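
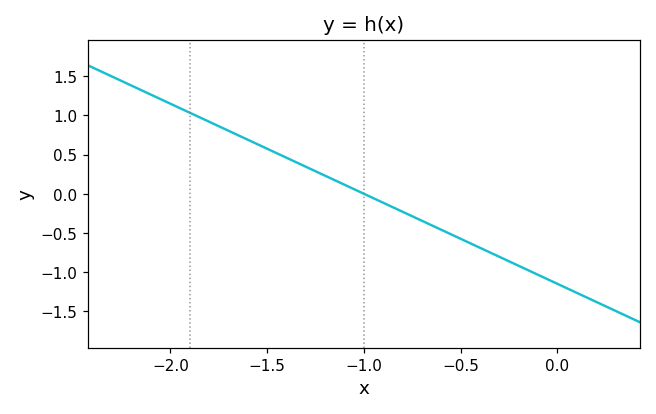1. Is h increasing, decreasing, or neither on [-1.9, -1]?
decreasing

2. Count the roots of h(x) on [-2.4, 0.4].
1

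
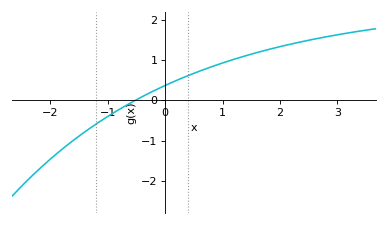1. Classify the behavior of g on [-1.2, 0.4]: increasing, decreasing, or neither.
increasing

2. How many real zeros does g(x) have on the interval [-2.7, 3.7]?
1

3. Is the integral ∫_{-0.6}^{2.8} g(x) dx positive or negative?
positive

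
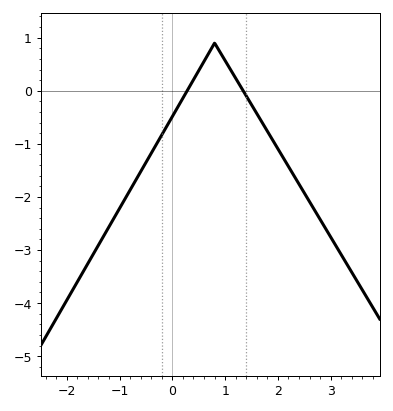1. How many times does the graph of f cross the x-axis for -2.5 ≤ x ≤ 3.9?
2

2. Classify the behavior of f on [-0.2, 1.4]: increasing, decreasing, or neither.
neither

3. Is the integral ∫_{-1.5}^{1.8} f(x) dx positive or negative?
negative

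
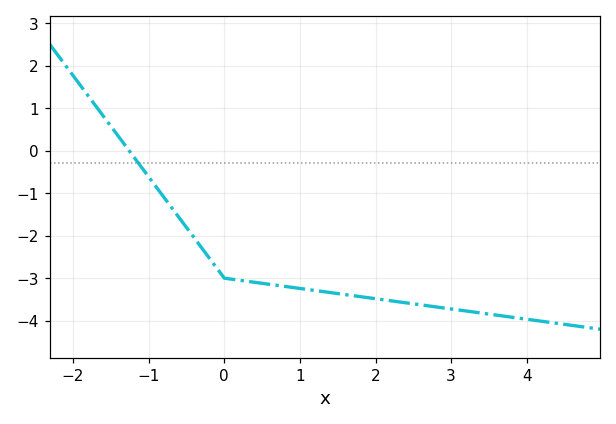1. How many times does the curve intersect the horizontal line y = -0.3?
1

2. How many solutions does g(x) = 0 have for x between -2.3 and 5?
1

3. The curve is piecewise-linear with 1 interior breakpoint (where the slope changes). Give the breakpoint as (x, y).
(0, -3)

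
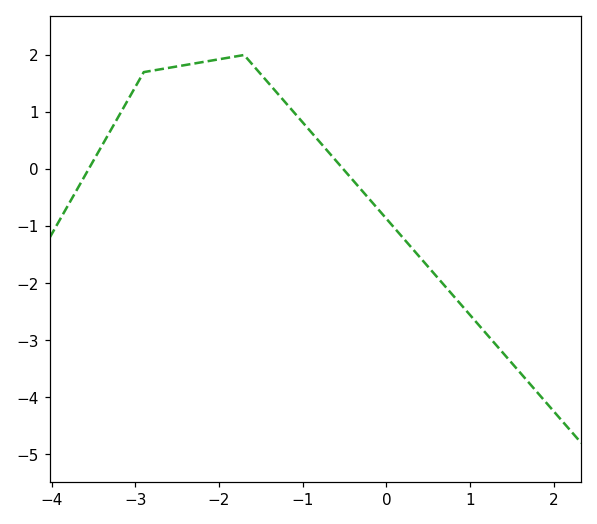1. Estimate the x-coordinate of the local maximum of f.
-1.7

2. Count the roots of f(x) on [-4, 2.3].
2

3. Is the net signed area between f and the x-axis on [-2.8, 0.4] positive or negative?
positive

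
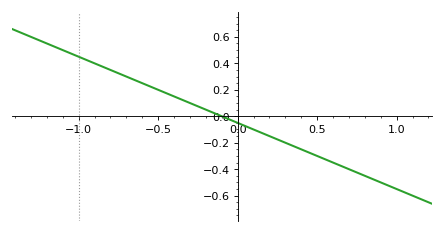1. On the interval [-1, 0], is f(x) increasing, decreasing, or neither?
decreasing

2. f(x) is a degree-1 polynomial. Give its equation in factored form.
y = -0.5(x + 0.1)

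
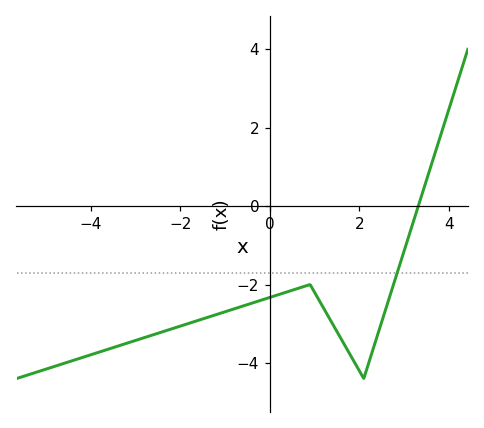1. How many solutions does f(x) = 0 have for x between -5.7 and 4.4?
1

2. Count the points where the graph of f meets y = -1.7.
1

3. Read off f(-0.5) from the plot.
-2.51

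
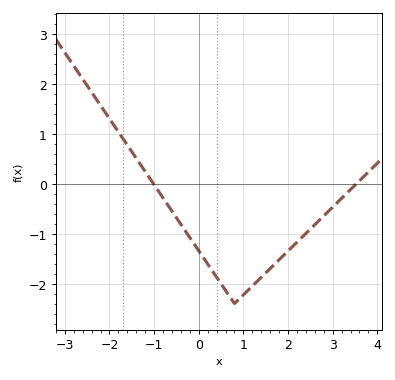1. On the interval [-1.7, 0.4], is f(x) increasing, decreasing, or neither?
decreasing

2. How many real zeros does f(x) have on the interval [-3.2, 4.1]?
2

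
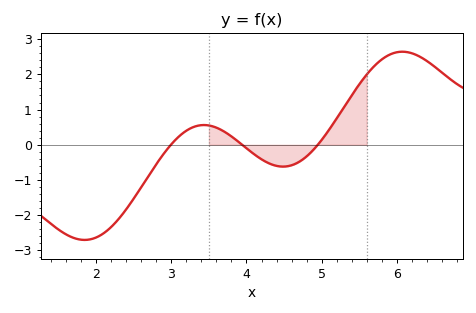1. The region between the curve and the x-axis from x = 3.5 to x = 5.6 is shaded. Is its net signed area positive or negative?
positive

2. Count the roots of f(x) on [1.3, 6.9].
3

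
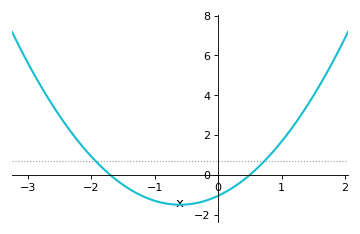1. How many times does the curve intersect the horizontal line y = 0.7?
2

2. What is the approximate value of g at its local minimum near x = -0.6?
-1.5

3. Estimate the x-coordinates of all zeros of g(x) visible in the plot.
-1.7, 0.5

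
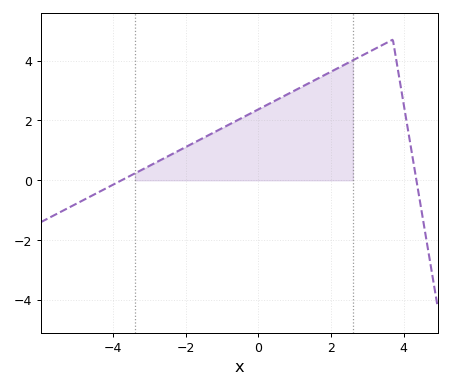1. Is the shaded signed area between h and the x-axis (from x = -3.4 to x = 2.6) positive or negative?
positive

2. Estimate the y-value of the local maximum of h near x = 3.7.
4.6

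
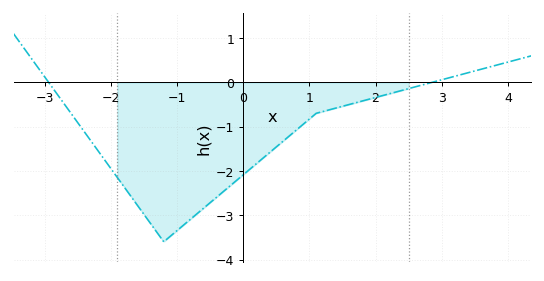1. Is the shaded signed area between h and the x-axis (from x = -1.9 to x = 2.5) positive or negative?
negative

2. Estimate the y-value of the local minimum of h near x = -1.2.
-3.6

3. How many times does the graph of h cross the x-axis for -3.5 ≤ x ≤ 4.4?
2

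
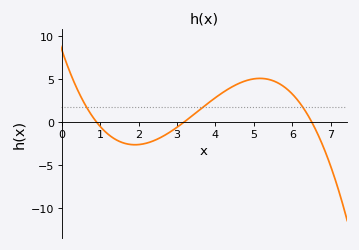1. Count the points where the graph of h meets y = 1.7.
3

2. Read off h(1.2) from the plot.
-1.5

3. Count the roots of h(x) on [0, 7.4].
3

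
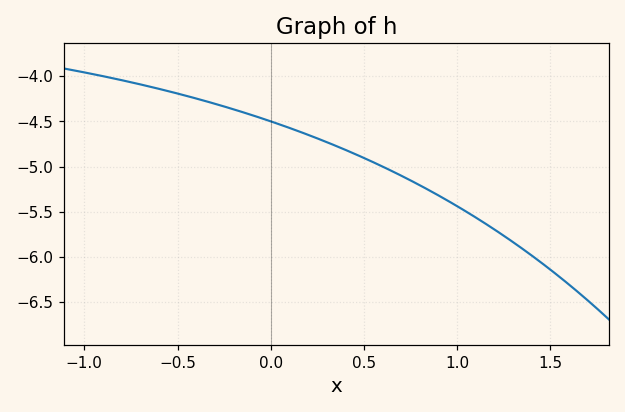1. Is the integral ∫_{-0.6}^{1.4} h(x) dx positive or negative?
negative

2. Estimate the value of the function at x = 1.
-5.44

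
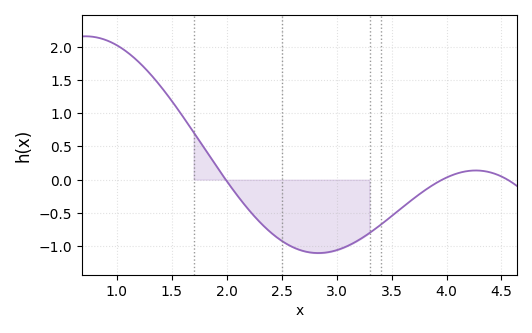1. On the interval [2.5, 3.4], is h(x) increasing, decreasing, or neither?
neither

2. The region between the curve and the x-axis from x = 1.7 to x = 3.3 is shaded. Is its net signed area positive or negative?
negative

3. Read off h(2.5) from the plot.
-0.922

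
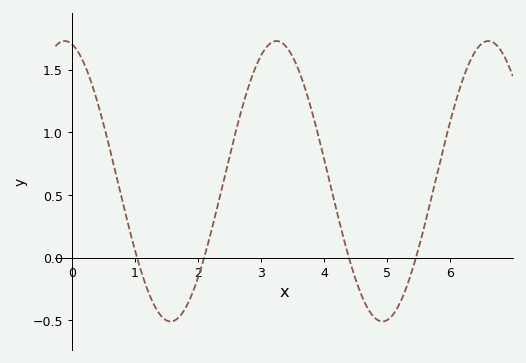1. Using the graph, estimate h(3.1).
1.7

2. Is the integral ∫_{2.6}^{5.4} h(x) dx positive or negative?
positive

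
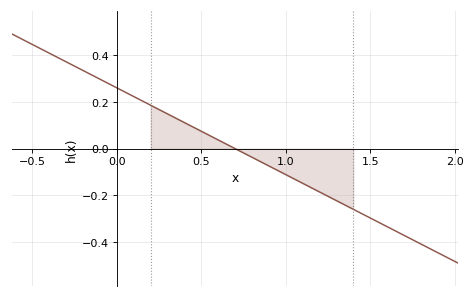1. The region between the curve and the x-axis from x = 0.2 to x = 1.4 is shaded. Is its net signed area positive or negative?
negative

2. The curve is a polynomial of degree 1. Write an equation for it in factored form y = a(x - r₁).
y = -0.37(x - 0.7)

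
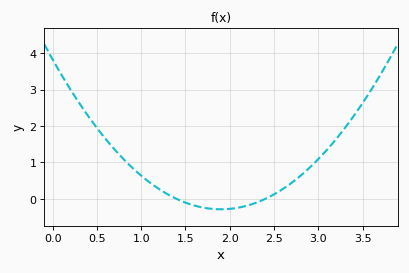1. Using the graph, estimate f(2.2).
-0.2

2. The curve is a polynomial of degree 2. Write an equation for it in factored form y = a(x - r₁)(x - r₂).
y = 1.14(x - 1.4)(x - 2.4)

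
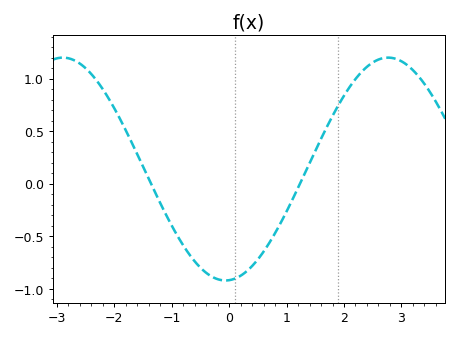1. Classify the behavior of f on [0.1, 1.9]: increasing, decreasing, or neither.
increasing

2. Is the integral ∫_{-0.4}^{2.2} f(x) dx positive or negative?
negative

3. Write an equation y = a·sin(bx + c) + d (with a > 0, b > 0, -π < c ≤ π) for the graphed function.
y = 1.06sin(1.11x - 1.5) + 0.14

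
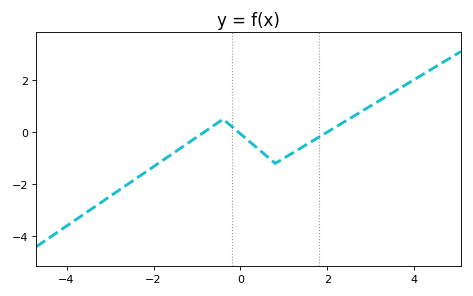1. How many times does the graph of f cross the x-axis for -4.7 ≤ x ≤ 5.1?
3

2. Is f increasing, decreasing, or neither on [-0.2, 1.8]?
neither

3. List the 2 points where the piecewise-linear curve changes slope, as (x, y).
(-0.4, 0.5); (0.8, -1.2)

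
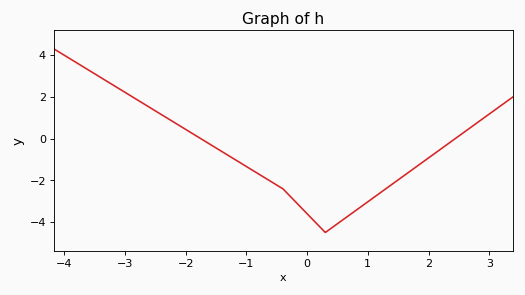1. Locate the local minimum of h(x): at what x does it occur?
0.2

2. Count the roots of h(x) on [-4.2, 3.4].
2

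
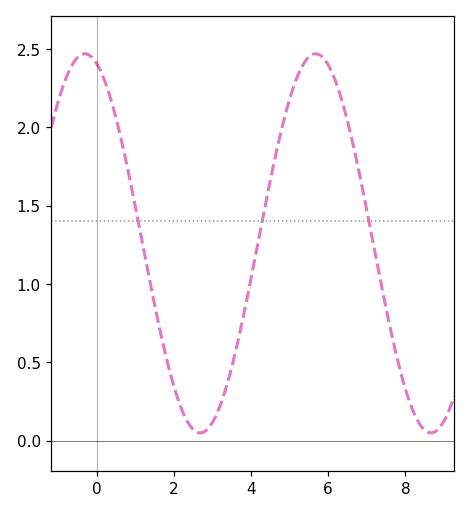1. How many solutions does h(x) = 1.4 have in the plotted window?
3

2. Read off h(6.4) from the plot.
2.15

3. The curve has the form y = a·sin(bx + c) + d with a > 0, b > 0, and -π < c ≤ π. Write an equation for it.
y = 1.21sin(1.1x + 1.9) + 1.26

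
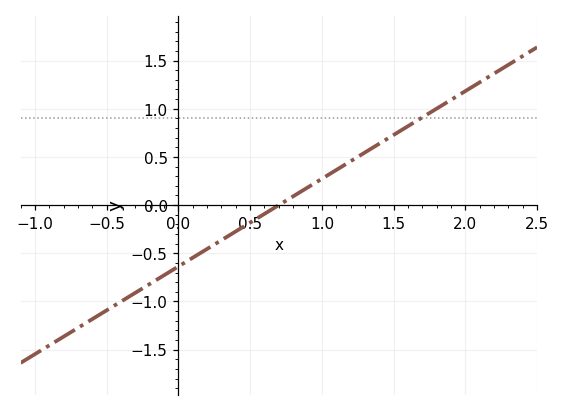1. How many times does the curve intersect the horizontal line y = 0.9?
1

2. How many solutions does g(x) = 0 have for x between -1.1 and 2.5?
1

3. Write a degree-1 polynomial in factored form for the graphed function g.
y = 0.91(x - 0.7)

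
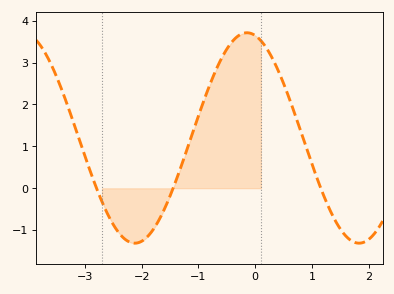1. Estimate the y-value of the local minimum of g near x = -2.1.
-1.3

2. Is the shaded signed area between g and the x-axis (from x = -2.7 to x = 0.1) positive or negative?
positive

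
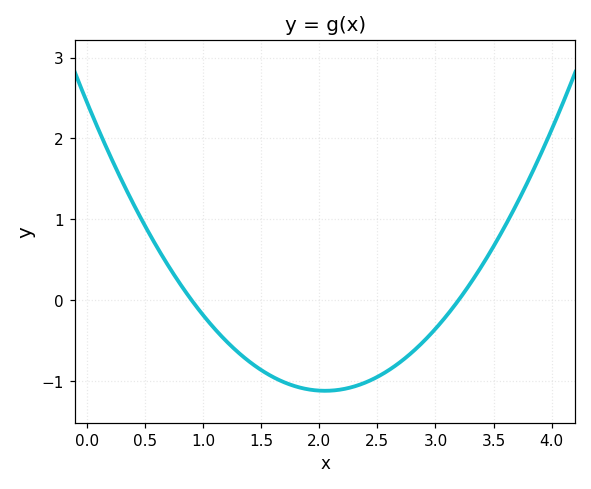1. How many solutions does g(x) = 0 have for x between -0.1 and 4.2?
2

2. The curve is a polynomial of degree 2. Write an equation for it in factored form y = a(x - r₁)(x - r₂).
y = 0.85(x - 0.9)(x - 3.2)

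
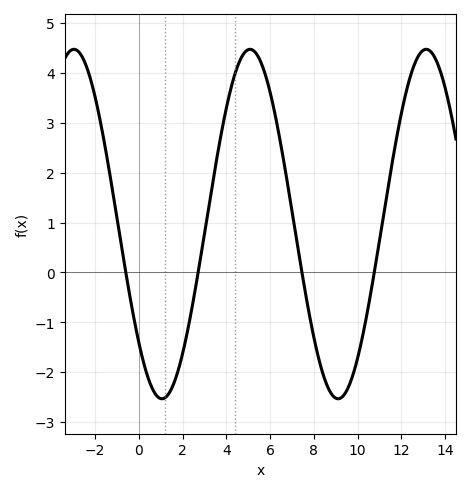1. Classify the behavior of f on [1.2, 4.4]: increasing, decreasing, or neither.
increasing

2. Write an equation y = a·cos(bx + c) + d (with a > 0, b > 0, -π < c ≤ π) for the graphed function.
y = 3.5cos(0.78x + 2.3) + 0.97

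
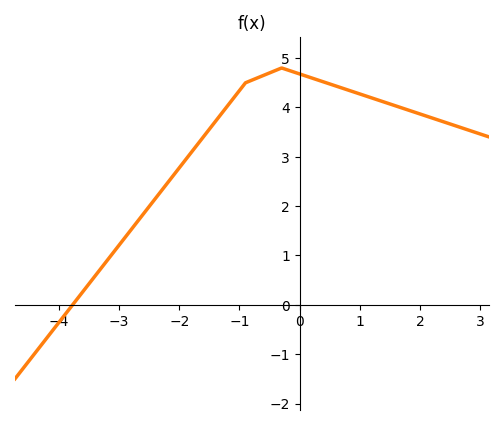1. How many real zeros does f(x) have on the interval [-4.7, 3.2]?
1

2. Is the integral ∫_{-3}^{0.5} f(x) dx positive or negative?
positive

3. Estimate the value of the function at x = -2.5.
2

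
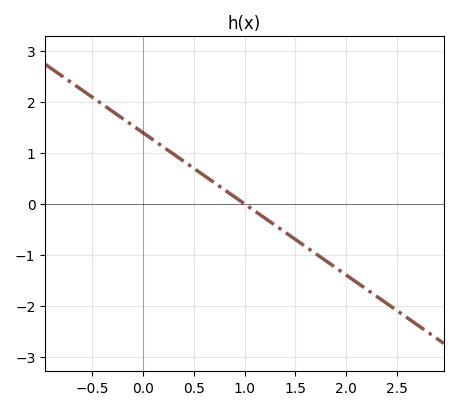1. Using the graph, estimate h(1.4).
-0.6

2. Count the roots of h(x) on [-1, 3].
1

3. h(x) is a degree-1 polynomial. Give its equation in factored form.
y = -1.39(x - 1)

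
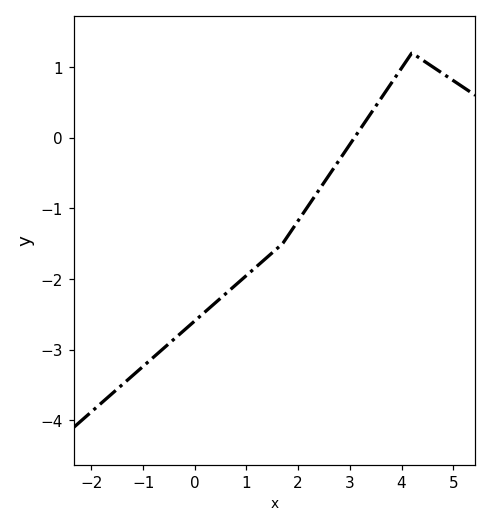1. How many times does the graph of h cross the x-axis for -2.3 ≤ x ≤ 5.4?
1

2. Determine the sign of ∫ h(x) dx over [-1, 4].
negative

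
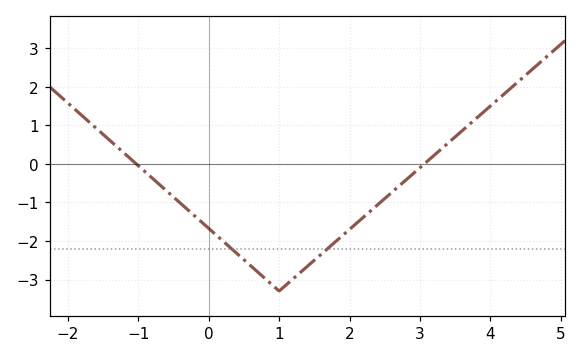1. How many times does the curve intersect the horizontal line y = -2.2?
2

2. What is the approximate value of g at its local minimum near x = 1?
-3.3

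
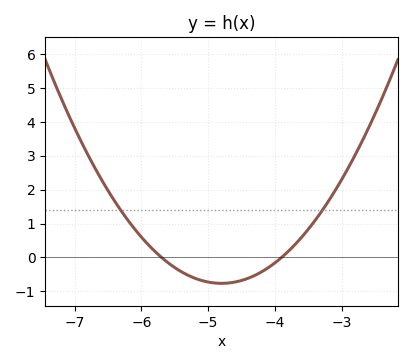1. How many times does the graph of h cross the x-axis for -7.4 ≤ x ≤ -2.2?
2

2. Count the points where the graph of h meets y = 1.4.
2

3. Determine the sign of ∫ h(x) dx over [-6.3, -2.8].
positive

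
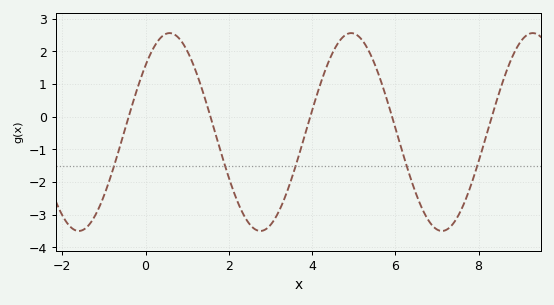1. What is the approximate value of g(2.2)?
-2.57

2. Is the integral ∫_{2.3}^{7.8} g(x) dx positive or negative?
negative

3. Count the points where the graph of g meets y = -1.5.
5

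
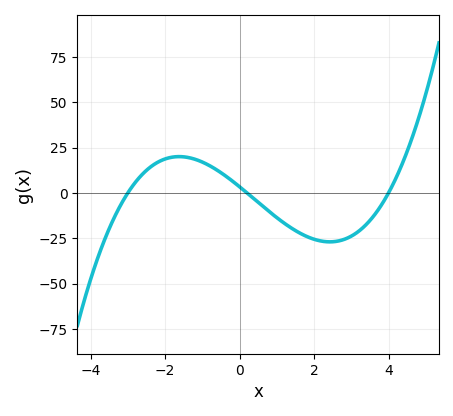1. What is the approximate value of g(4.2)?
8.18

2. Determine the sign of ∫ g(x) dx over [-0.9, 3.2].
negative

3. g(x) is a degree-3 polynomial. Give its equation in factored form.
y = 1.42(x + 3)(x - 0.2)(x - 4)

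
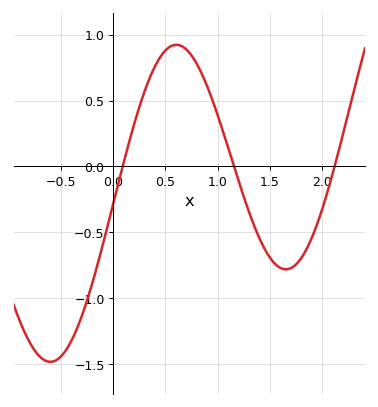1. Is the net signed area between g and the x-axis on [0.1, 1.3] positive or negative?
positive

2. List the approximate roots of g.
0.089, 1.16, 2.12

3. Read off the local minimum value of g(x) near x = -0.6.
-1.48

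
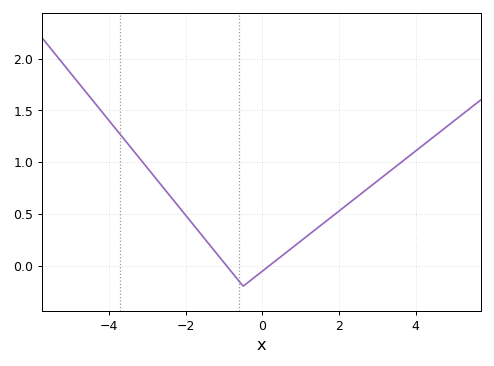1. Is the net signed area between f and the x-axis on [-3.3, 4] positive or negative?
positive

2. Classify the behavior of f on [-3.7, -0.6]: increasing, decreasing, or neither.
decreasing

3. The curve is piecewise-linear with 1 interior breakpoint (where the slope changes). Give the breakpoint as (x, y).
(-0.5, -0.2)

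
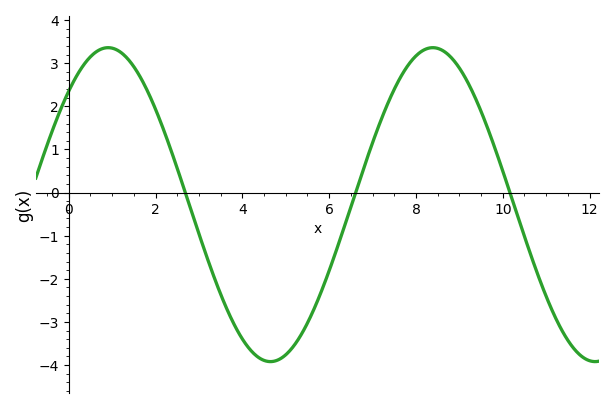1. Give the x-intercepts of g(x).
2.68, 6.61, 10.2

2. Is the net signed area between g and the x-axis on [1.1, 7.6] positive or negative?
negative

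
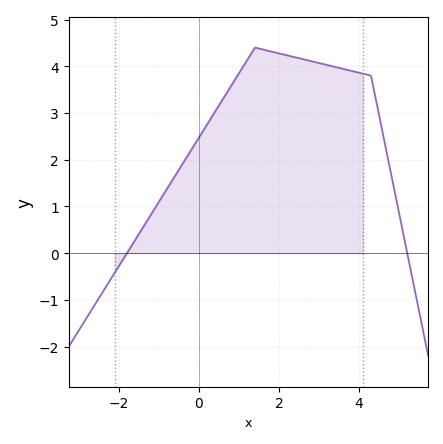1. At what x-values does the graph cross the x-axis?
-1.8, 5.2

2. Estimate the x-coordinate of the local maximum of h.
1.4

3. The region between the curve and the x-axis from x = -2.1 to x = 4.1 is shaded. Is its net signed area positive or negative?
positive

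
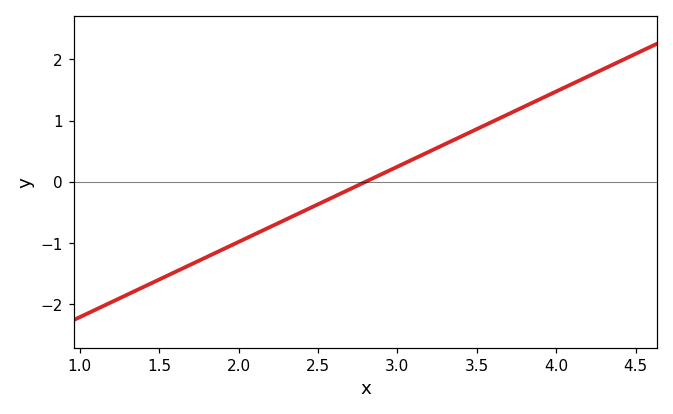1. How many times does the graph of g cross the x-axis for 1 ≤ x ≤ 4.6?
1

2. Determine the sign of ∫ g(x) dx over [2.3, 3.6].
positive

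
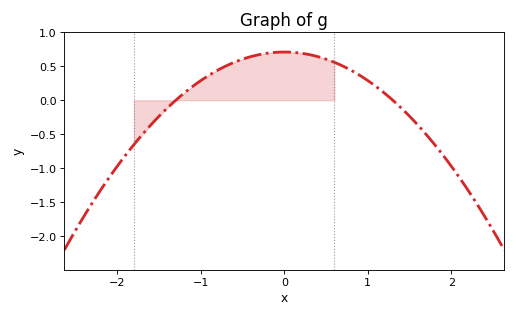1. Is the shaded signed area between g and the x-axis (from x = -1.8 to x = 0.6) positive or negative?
positive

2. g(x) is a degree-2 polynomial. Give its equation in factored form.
y = -0.42(x + 1.3)(x - 1.3)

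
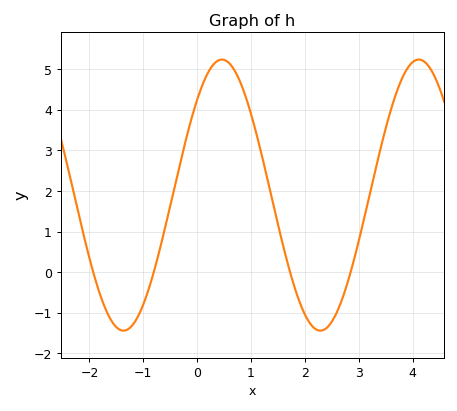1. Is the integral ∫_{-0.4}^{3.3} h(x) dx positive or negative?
positive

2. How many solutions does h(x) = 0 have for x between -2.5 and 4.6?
4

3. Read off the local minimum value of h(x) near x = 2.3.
-1.4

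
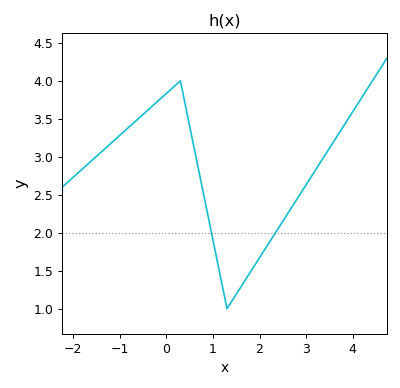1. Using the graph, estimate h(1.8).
1.5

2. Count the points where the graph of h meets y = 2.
2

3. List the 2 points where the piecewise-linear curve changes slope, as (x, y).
(0.3, 4); (1.3, 1)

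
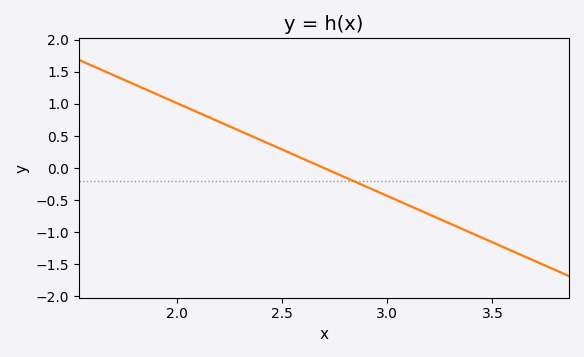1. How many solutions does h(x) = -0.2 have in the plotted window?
1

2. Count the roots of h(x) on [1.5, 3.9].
1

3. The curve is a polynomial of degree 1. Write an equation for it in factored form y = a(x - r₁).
y = -1.45(x - 2.7)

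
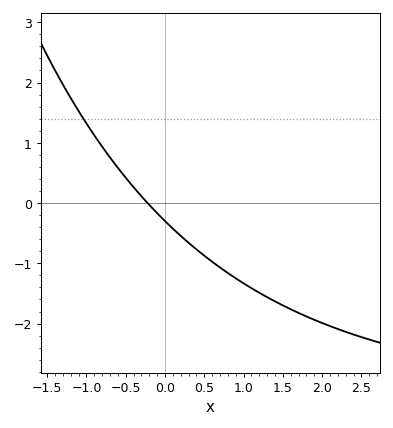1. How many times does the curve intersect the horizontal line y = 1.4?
1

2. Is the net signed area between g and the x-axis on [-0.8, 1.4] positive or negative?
negative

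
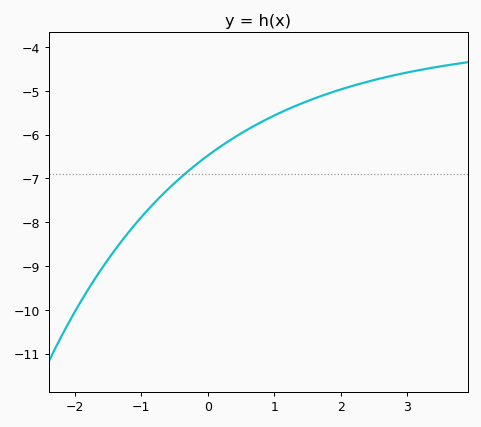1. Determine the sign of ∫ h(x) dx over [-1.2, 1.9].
negative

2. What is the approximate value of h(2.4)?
-4.79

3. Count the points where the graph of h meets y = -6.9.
1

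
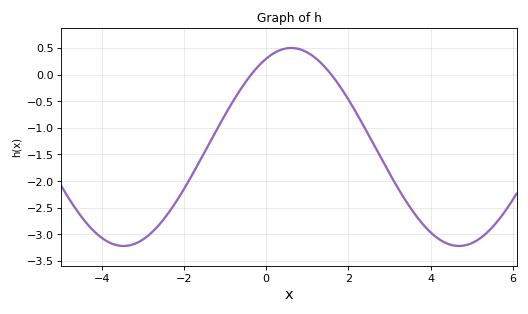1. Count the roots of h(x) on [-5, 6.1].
2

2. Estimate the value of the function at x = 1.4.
0.15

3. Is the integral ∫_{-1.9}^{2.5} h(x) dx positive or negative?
negative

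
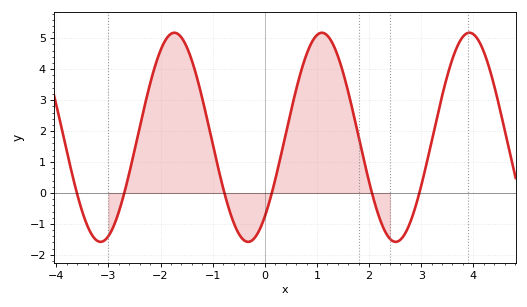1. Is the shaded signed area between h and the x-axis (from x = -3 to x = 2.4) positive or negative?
positive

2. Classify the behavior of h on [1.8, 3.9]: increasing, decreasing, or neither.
neither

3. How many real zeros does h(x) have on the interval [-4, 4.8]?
6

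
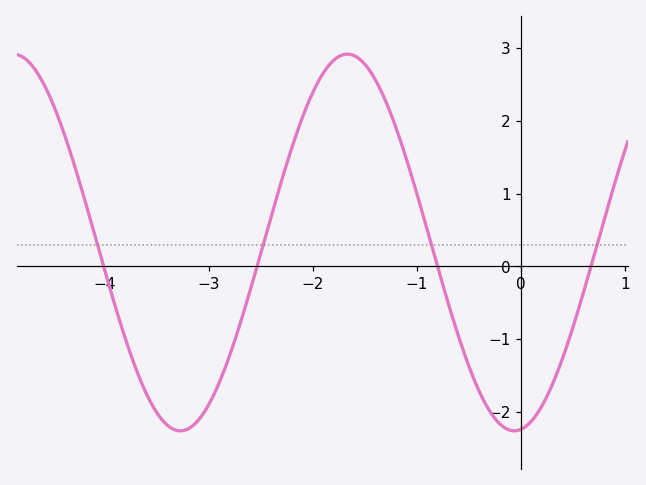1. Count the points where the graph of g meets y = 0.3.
4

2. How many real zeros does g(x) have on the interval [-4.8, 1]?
4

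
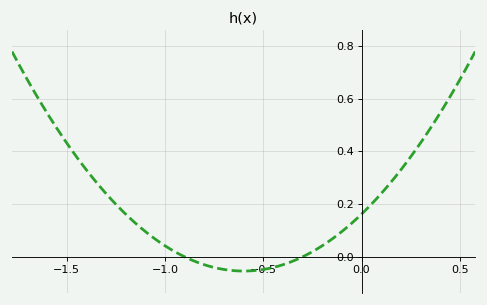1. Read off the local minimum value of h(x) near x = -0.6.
-0.054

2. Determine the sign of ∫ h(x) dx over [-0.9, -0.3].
negative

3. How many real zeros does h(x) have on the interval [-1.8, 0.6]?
2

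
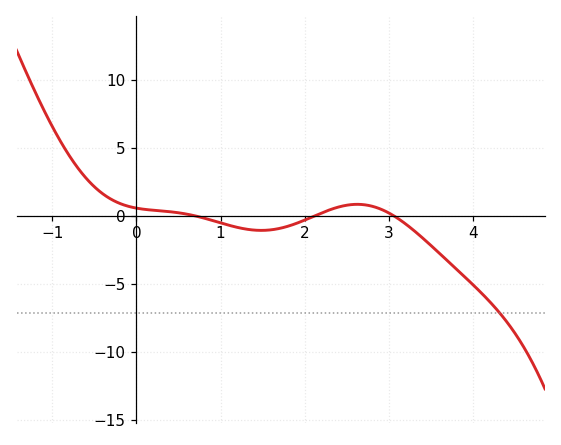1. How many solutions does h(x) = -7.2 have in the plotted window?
1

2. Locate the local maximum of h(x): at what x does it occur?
2.6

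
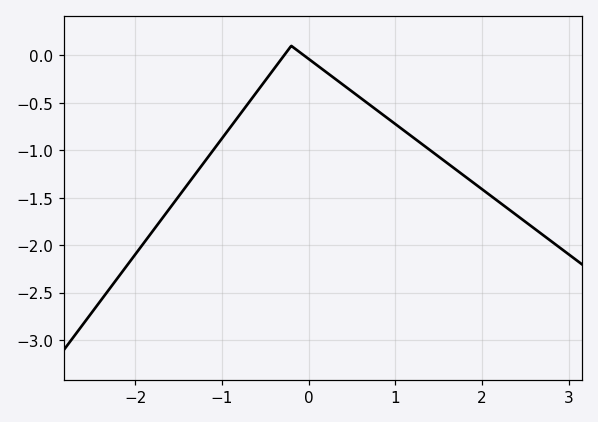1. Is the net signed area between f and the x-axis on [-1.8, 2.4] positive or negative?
negative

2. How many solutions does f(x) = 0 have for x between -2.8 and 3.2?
2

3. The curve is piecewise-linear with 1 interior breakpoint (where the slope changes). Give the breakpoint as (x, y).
(-0.2, 0.1)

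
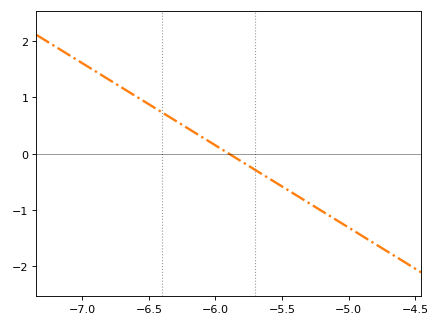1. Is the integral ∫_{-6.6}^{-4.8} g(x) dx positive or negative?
negative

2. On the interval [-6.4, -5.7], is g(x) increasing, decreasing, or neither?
decreasing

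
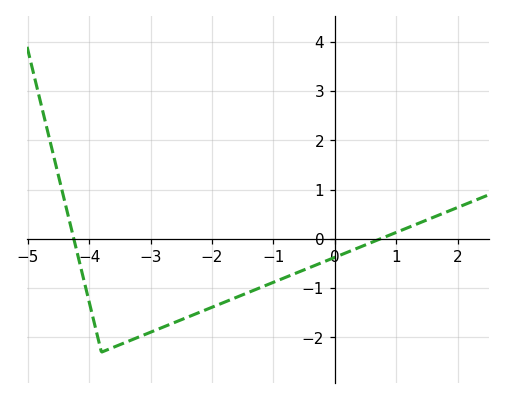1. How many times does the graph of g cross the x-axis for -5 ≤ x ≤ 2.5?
2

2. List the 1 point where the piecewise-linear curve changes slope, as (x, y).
(-3.8, -2.3)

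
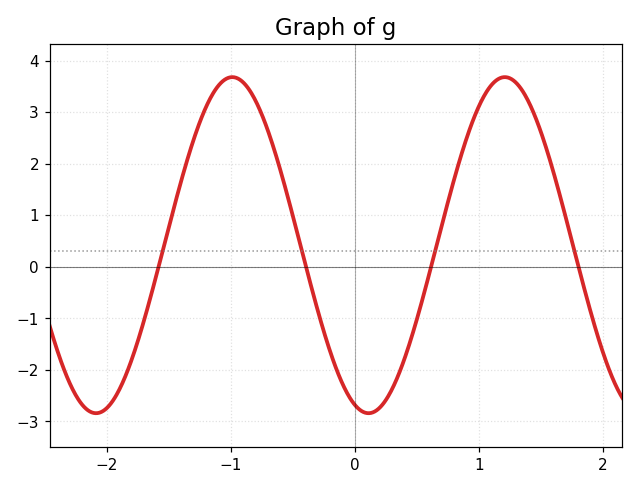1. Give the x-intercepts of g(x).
-1.58, -0.392, 0.616, 1.81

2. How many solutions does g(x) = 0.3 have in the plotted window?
4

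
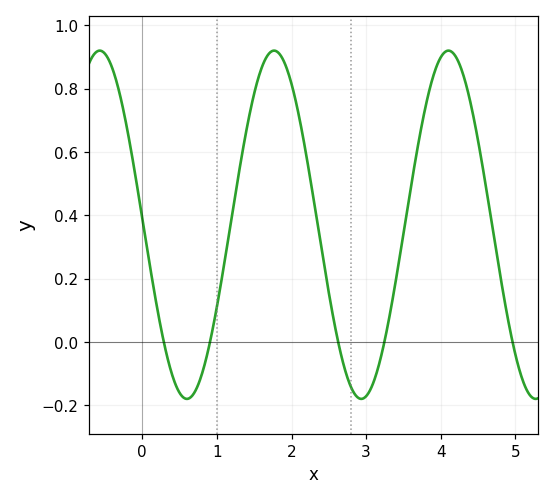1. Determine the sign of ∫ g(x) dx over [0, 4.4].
positive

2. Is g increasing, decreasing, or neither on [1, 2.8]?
neither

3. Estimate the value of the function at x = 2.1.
0.713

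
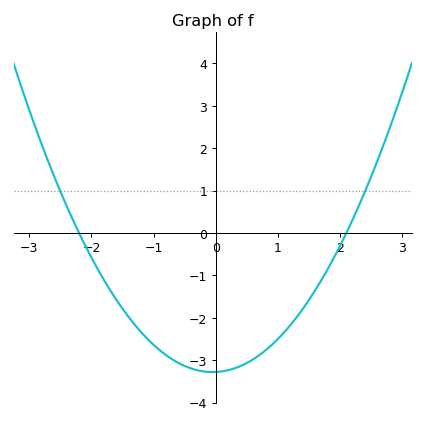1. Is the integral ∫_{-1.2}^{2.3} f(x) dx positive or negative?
negative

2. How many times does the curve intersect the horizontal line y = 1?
2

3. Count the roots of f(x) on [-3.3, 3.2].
2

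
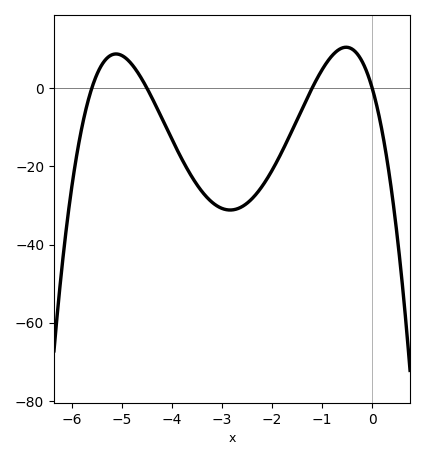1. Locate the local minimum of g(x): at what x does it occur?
-2.8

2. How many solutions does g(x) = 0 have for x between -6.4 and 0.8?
4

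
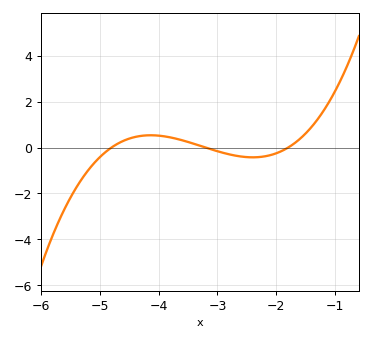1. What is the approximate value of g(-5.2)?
-1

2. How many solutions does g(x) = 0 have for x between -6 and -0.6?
3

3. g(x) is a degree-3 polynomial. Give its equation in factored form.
y = 0.37(x + 4.8)(x + 3.2)(x + 1.8)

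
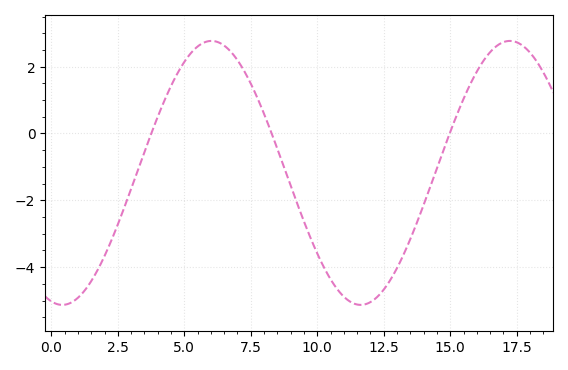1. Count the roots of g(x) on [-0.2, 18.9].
3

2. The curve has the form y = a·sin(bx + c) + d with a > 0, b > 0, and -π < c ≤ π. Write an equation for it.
y = 3.95sin(0.56x - 1.8) - 1.18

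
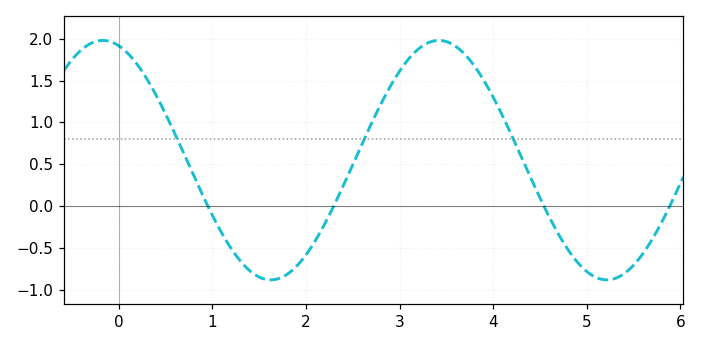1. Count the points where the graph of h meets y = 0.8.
3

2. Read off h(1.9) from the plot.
-0.717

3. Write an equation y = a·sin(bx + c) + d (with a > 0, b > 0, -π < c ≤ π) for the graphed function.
y = 1.43sin(1.75x + 1.87) + 0.55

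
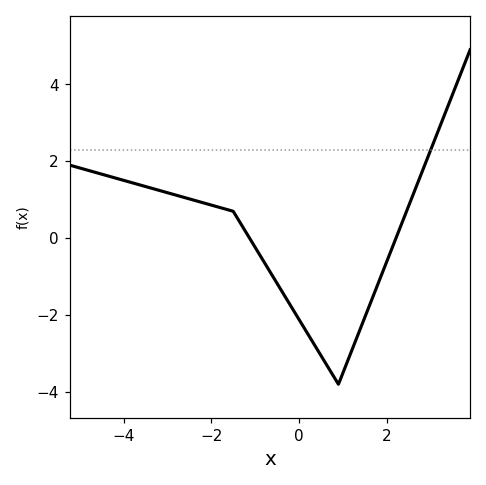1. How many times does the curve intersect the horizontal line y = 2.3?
1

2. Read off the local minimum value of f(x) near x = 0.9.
-3.8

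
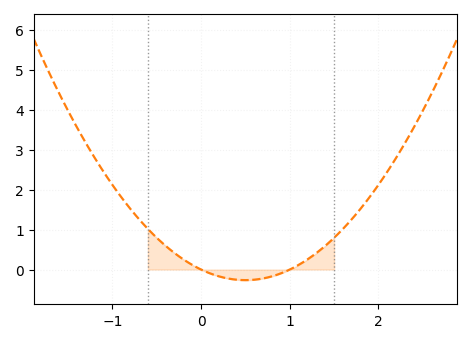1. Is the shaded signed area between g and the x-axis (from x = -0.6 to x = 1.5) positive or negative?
positive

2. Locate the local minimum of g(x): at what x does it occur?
0.5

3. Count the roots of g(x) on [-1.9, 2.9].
2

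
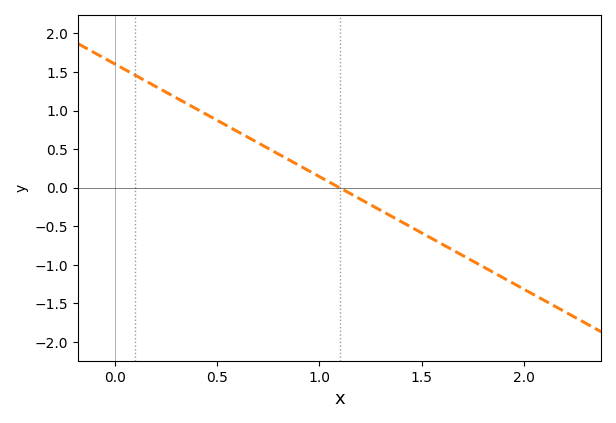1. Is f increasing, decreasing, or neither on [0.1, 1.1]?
decreasing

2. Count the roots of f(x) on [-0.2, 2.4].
1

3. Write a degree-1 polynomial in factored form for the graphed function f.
y = -1.46(x - 1.1)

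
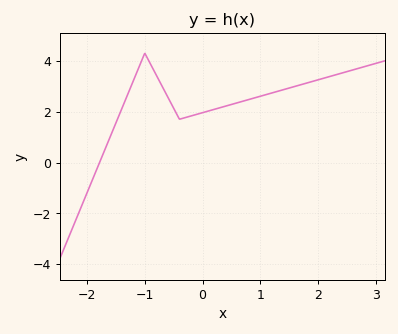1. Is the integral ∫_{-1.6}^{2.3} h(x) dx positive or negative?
positive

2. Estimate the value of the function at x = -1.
4.2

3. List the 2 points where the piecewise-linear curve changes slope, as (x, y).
(-1, 4.3); (-0.4, 1.7)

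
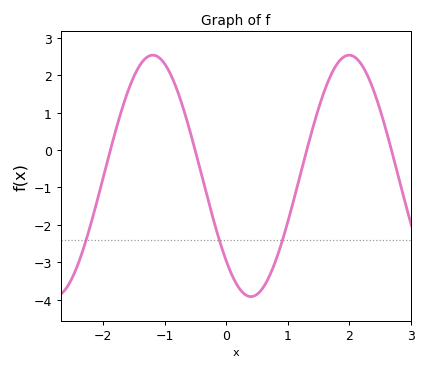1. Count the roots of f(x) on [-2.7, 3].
4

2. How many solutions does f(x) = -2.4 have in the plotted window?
3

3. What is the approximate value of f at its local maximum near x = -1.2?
2.54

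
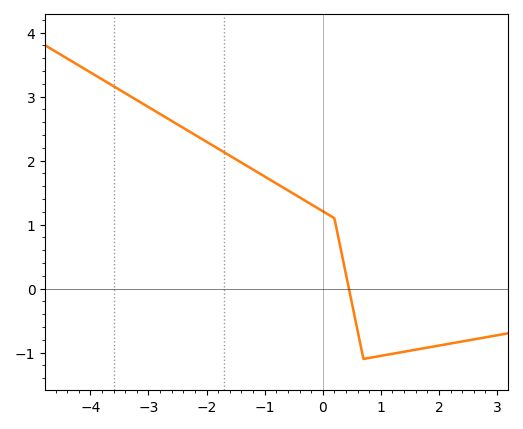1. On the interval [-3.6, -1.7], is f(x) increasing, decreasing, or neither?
decreasing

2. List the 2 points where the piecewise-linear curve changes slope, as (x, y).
(0.2, 1.1); (0.7, -1.1)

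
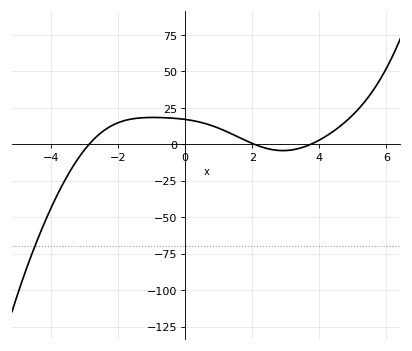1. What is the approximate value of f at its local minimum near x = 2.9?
-4.28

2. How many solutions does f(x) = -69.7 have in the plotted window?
1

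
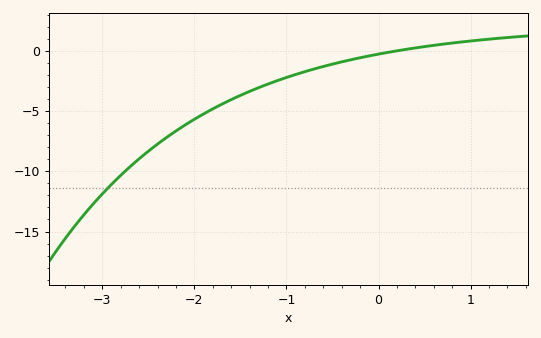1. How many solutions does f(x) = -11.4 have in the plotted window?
1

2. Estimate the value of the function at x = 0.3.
0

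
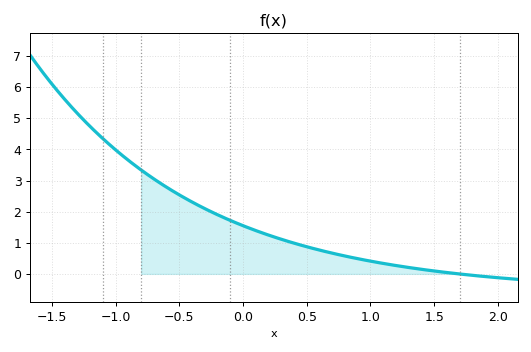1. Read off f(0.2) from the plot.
1.25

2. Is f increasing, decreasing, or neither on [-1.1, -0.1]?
decreasing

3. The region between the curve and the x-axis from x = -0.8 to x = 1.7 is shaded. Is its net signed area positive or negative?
positive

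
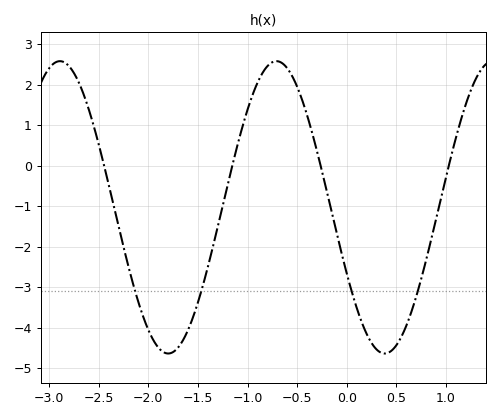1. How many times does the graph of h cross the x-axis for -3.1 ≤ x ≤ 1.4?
4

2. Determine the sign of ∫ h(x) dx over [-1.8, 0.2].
negative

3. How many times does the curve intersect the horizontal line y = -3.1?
4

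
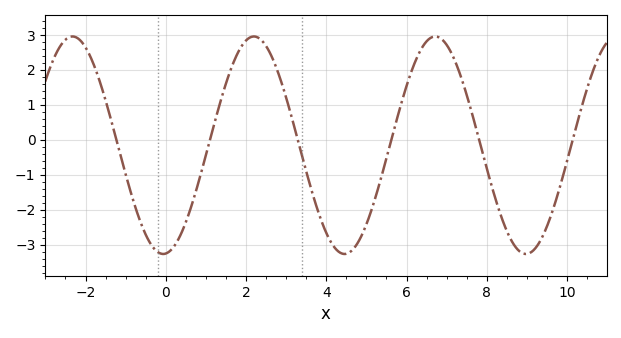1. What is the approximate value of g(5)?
-2.4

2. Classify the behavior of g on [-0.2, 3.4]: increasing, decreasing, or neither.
neither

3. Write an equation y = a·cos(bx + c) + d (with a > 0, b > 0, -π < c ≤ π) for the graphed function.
y = 3.11cos(1.4x - 3.1) - 0.16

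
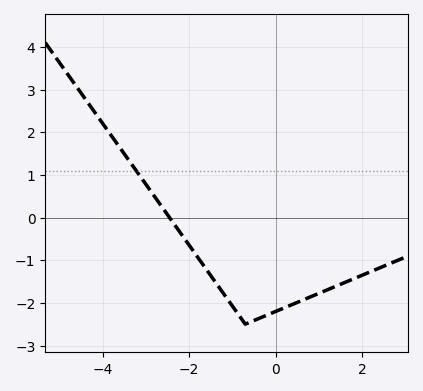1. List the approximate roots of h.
-2.4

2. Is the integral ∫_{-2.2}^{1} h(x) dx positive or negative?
negative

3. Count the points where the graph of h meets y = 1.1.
1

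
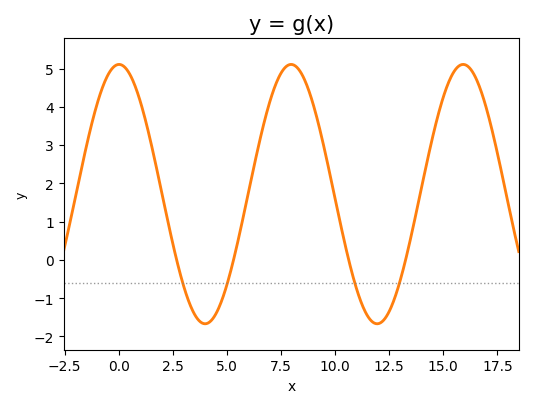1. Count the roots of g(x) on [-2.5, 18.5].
4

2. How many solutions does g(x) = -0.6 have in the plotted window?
4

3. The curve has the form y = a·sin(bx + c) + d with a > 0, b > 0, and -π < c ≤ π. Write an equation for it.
y = 3.39sin(0.79x + 1.6) + 1.72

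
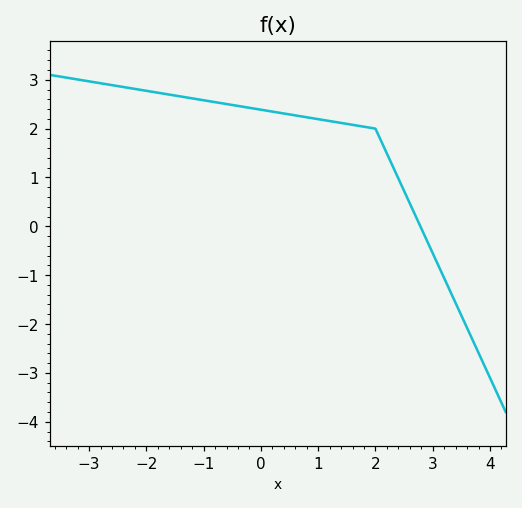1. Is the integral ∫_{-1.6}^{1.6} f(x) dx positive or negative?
positive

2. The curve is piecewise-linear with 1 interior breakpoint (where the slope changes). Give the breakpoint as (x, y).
(2, 2)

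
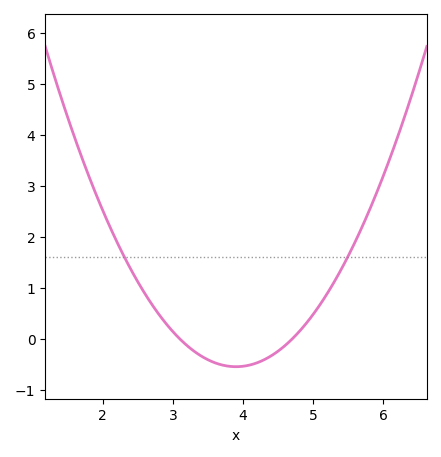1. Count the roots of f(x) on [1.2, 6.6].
2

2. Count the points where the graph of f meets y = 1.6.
2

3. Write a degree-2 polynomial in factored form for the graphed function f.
y = 0.85(x - 3.1)(x - 4.7)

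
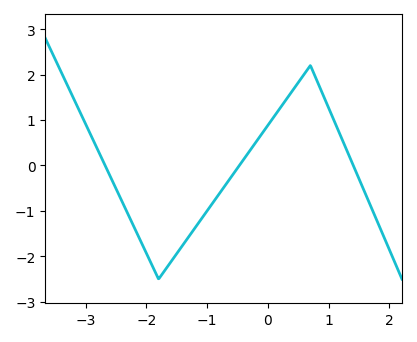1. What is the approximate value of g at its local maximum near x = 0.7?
2.2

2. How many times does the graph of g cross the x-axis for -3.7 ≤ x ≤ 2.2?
3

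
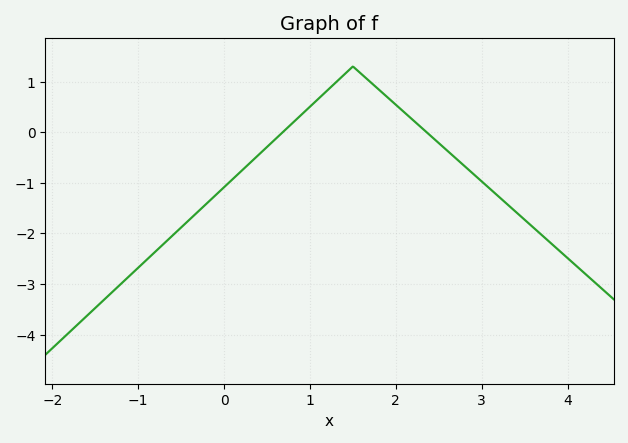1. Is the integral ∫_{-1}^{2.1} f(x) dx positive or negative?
negative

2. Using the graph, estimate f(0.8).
0.186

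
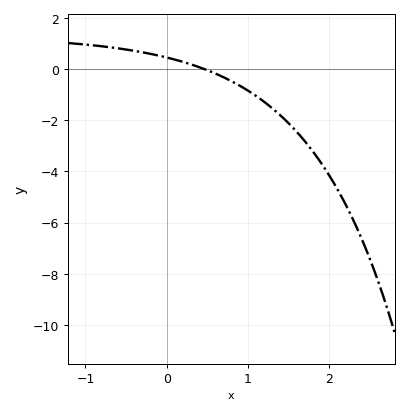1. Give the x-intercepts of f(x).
0.461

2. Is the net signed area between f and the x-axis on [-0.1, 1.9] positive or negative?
negative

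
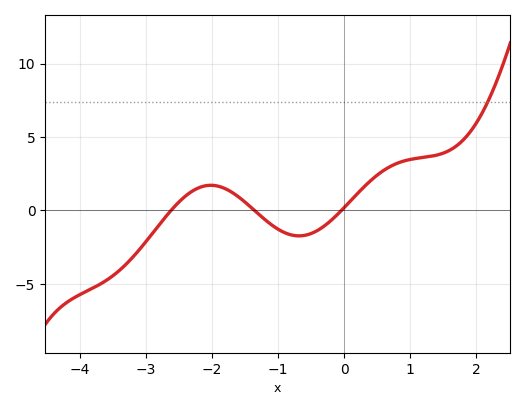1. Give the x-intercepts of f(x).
-2.6, -1.4, 0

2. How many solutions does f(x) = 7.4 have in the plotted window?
1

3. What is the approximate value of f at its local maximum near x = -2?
1.5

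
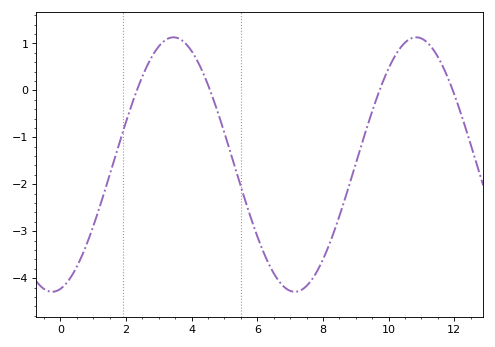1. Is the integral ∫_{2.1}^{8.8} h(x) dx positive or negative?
negative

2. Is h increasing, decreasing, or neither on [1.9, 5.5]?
neither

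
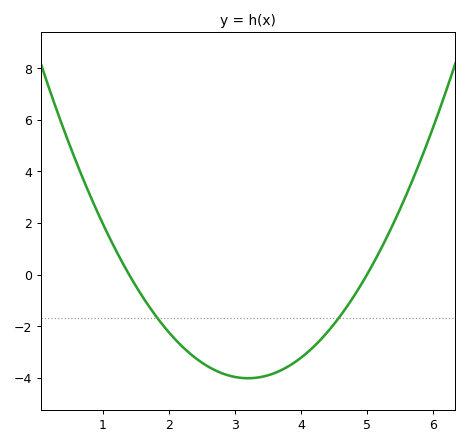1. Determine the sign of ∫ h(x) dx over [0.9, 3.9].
negative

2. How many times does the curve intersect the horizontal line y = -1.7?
2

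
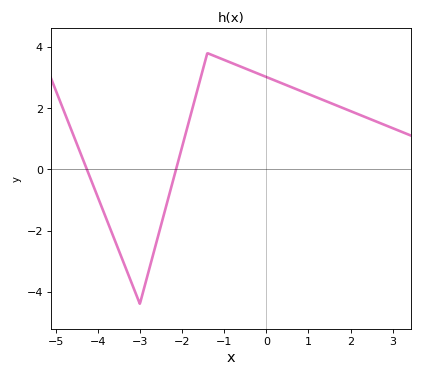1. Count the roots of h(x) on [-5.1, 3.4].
2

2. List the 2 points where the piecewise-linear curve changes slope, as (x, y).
(-3, -4.4); (-1.4, 3.8)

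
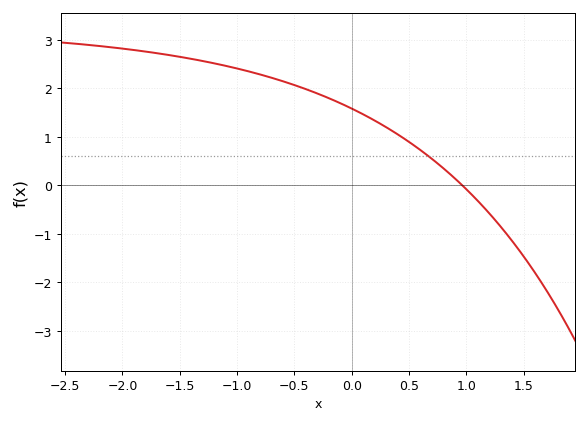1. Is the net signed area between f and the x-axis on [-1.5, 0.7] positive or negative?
positive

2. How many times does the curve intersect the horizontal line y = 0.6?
1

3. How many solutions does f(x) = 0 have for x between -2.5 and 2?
1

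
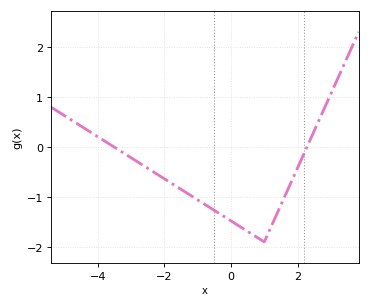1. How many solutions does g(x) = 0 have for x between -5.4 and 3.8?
2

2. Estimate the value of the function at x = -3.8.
0.1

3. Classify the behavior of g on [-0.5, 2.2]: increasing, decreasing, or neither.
neither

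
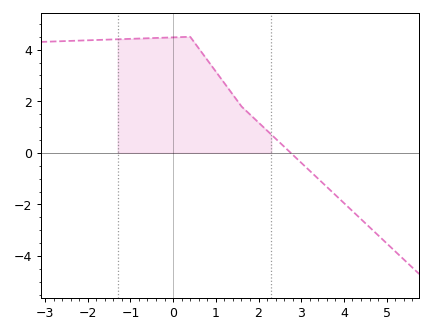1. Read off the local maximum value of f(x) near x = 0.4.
4.4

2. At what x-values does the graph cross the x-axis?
2.8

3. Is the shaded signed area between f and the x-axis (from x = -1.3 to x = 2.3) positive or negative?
positive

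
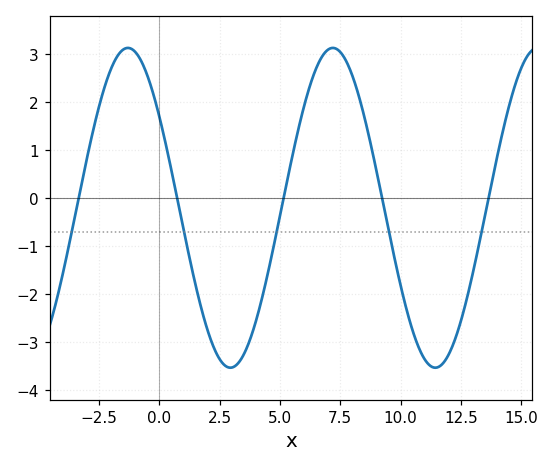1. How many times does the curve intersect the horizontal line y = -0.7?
5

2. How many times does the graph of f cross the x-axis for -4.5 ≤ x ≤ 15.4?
5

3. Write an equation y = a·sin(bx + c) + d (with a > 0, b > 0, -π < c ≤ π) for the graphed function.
y = 3.33sin(0.74x + 2.53) - 0.2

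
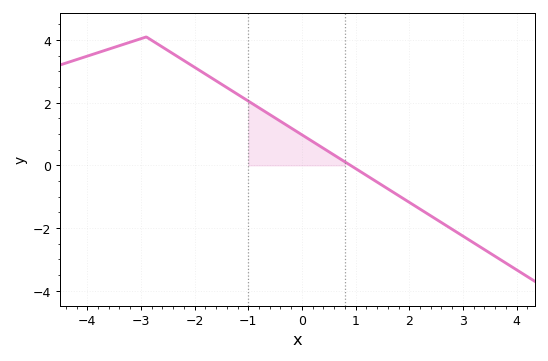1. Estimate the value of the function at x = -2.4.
3.6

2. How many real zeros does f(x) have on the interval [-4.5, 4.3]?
1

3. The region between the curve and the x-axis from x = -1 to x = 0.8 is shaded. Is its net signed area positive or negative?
positive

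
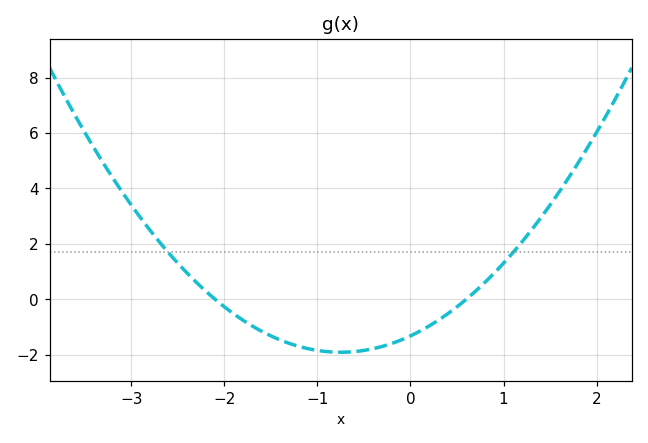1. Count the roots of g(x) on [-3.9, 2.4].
2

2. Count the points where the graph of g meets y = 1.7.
2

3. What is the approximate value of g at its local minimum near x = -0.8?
-2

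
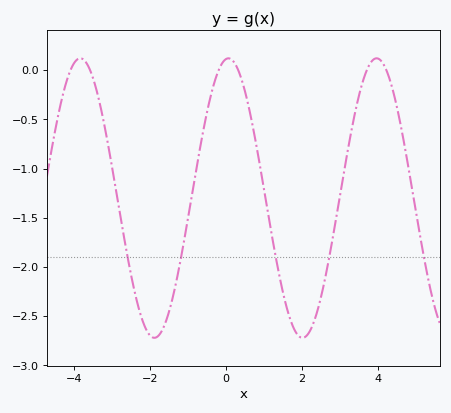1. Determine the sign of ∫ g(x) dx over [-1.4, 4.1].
negative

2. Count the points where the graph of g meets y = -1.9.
5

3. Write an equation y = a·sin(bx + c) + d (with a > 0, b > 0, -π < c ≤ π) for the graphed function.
y = 1.42sin(1.61x + 1.46) - 1.3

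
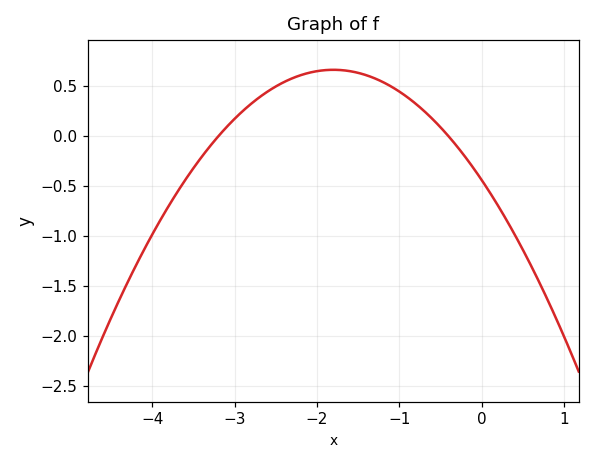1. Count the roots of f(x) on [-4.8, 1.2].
2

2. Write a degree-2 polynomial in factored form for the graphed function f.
y = -0.34(x + 3.2)(x + 0.4)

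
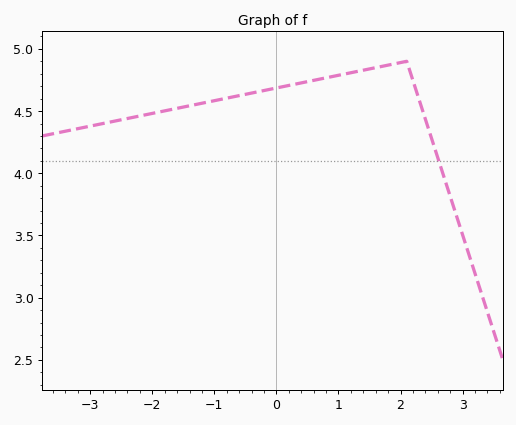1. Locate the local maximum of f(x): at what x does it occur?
2.1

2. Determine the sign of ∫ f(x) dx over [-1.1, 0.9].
positive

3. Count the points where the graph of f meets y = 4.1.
1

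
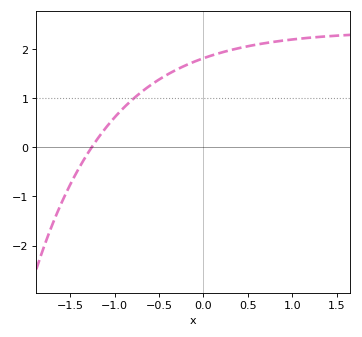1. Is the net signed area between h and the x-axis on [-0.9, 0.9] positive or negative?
positive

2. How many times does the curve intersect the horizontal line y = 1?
1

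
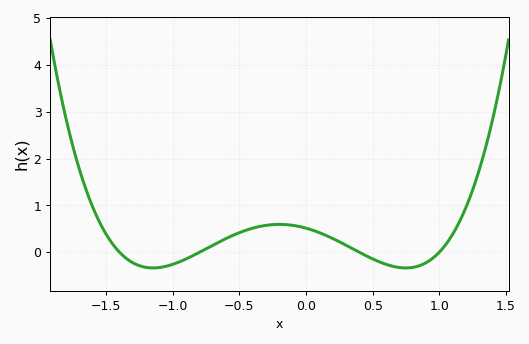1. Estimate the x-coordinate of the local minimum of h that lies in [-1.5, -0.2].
-1.15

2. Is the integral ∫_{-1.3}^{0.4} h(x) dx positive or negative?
positive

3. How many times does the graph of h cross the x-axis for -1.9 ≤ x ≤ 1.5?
4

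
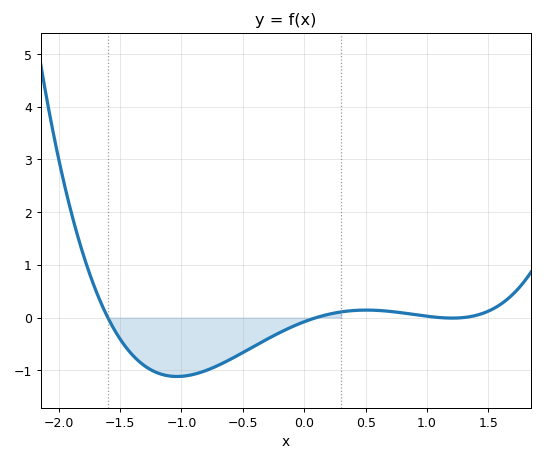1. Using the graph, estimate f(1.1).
0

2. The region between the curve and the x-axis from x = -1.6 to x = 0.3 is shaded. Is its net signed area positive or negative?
negative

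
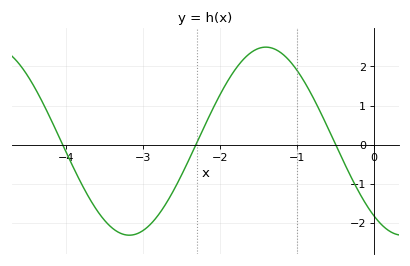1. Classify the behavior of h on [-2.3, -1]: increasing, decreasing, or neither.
neither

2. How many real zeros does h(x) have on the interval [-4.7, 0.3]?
3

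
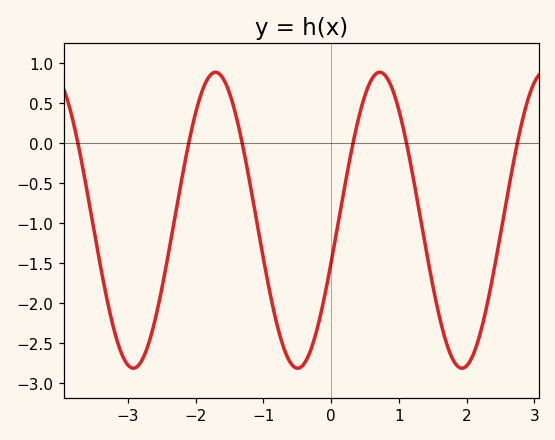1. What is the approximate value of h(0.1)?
-1.02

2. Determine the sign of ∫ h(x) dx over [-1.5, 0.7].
negative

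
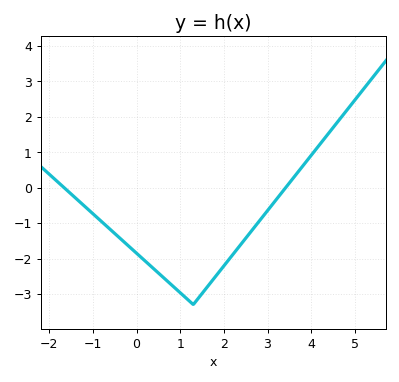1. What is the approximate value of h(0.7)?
-2.6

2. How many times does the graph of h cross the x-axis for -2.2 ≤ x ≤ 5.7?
2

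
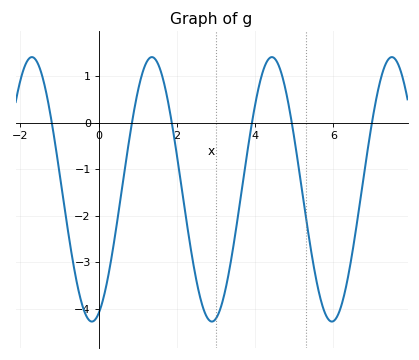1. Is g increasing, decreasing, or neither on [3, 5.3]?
neither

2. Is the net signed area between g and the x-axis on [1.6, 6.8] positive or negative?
negative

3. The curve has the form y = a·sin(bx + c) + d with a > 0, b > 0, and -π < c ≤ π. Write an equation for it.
y = 2.84sin(2x - 1.2) - 1.43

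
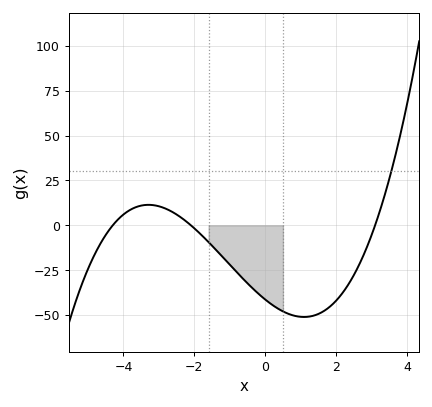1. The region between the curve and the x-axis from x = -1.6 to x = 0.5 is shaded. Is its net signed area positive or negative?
negative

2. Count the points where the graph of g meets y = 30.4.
1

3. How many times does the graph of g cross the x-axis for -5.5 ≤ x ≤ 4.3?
3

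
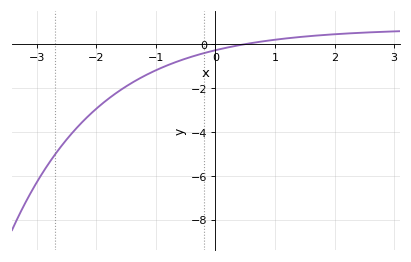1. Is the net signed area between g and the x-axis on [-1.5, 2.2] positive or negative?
negative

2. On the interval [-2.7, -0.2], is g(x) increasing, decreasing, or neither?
increasing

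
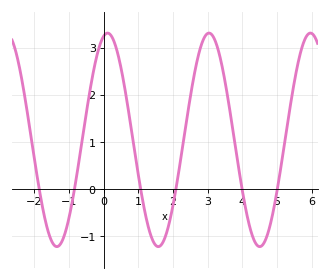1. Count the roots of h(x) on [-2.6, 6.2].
6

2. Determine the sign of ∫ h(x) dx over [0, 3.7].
positive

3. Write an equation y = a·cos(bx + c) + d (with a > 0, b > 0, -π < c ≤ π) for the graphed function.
y = 2.27cos(2.1x - 0.25) + 1.05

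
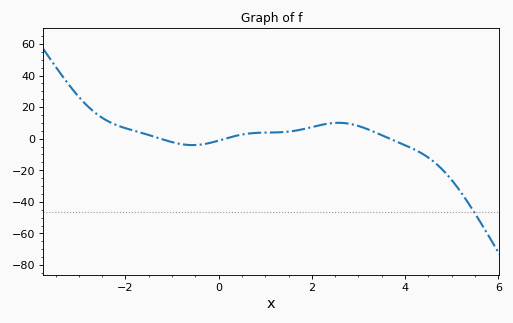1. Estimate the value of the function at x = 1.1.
3.9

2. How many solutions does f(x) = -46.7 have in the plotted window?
1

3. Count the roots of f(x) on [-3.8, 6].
3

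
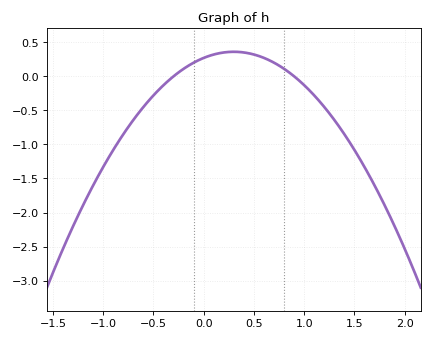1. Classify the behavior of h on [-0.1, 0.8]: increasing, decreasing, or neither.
neither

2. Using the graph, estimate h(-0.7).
-0.65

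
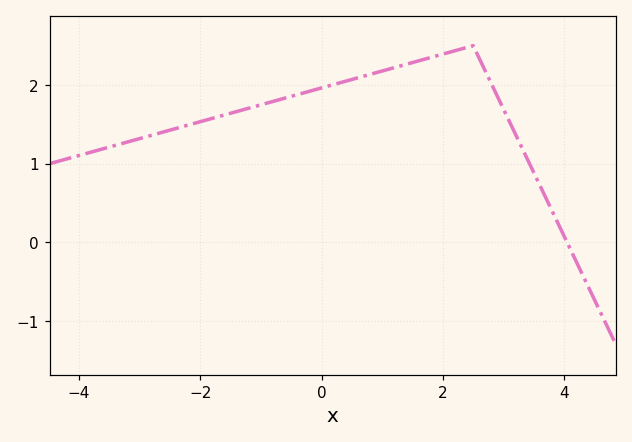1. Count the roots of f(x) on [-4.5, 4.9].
1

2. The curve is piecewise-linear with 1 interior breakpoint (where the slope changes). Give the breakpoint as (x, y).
(2.5, 2.5)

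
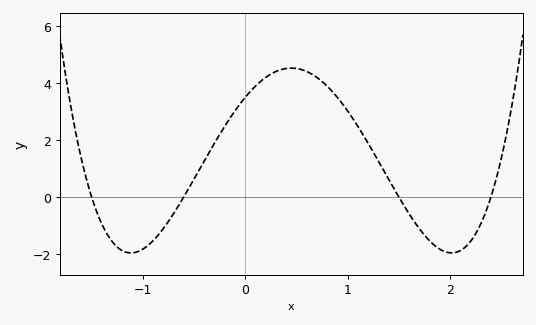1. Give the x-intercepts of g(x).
-1.5, -0.6, 1.5, 2.4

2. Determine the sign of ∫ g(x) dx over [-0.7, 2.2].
positive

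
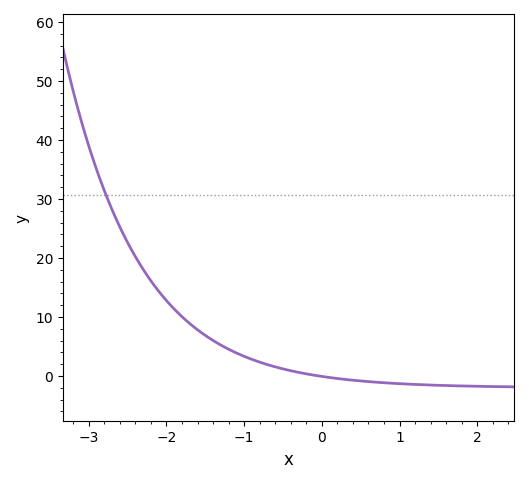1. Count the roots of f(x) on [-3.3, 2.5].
1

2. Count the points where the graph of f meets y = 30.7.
1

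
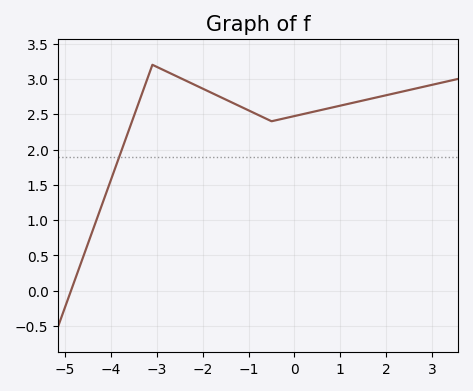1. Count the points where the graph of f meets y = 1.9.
1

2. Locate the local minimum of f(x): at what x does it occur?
-0.4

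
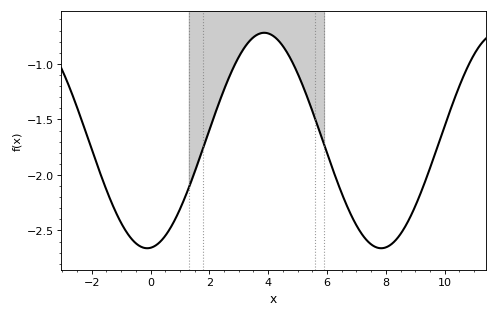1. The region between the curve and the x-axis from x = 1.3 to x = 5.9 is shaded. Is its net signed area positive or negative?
negative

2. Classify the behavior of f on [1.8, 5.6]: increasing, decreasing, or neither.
neither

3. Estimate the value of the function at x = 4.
-0.726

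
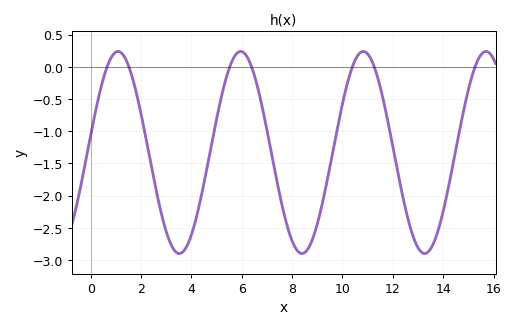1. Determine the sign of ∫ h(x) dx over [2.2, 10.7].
negative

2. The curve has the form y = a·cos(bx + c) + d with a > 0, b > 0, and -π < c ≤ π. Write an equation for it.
y = 1.57cos(1.3x - 1.4) - 1.33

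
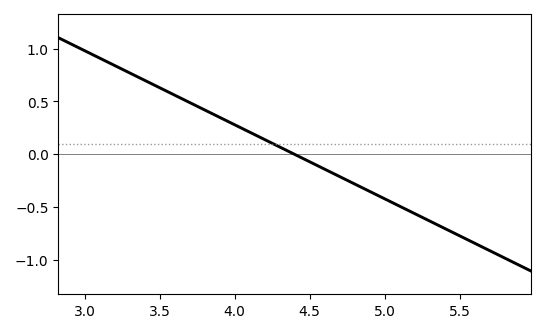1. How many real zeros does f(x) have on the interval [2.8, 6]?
1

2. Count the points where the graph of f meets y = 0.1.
1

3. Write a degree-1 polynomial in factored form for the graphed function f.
y = -0.7(x - 4.4)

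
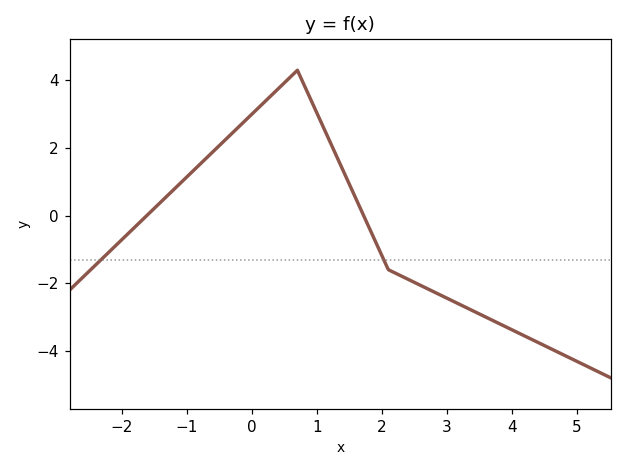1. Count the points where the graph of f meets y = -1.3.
2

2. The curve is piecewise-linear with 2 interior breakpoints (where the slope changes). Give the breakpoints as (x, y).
(0.7, 4.3); (2.1, -1.6)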